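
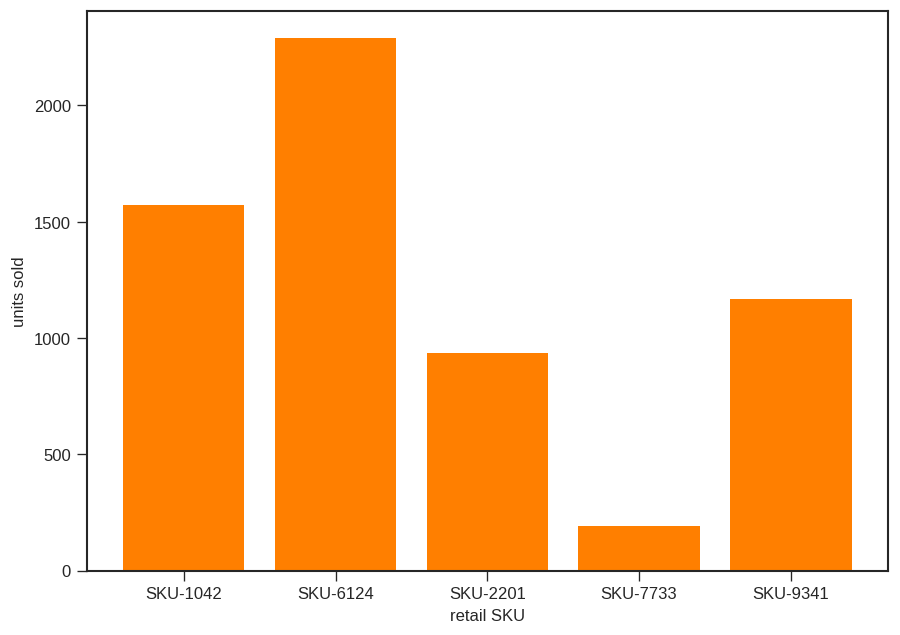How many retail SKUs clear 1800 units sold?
1

Above 1800: SKU-6124.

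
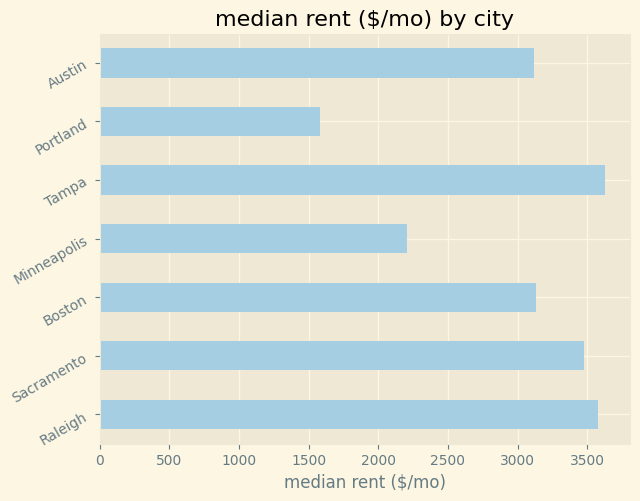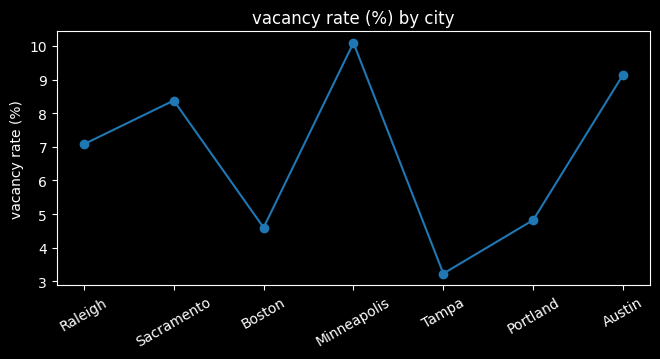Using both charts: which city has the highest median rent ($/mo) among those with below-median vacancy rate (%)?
Tampa

Chart 2 median vacancy rate (%) ≈ 7; below-median cities: Boston, Tampa, Portland. Among those, Tampa has the highest median rent ($/mo) (≈ 3500).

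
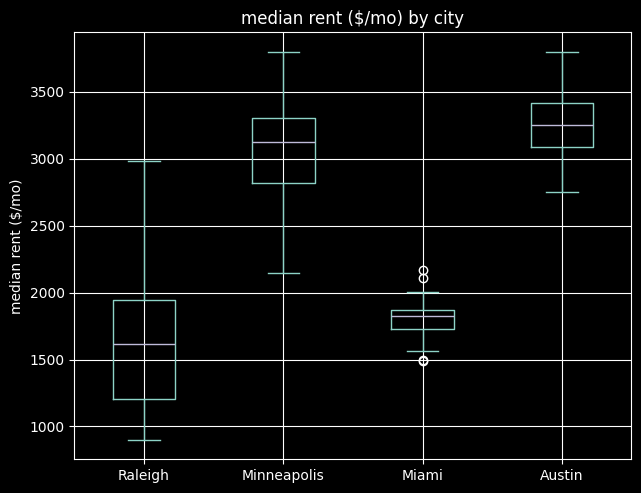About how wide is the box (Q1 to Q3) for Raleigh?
≈ 800

Q3 ≈ 2000, Q1 ≈ 1200; IQR ≈ 800.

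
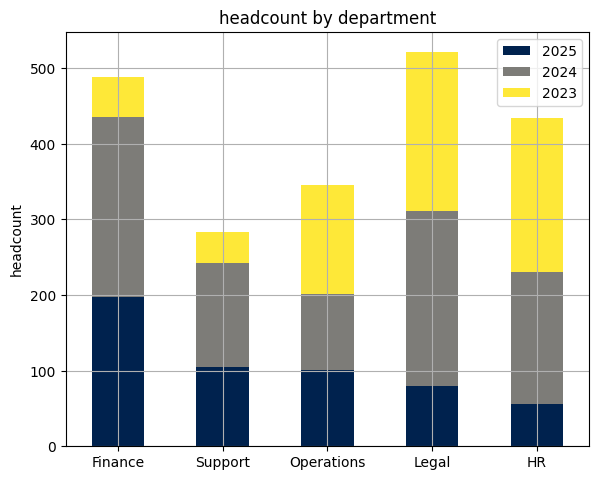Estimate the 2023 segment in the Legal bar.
2023 top ≈ 500, bottom ≈ 300; segment ≈ 200.

≈ 200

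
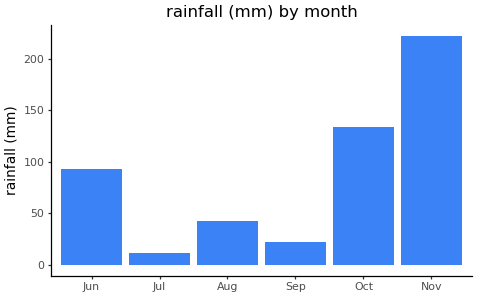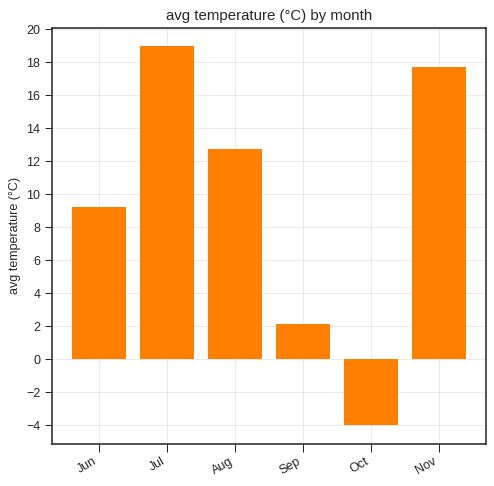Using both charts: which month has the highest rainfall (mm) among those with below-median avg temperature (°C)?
Oct

Chart 2 median avg temperature (°C) ≈ 10; below-median months: Jun, Sep, Oct. Among those, Oct has the highest rainfall (mm) (≈ 125).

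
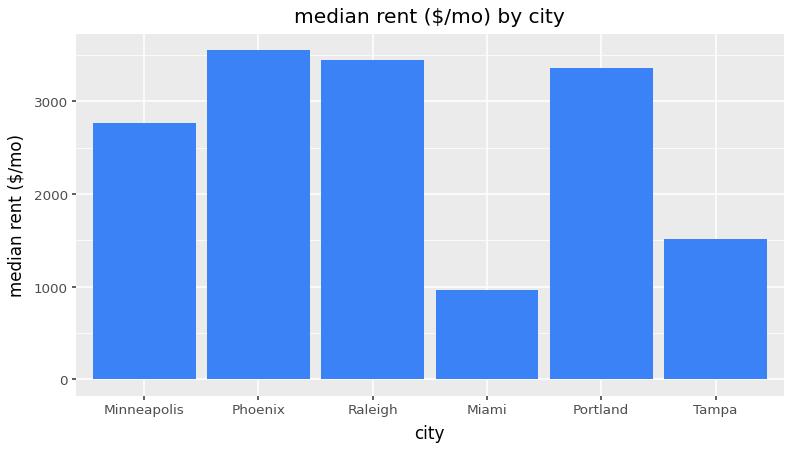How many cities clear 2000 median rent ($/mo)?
4

Above 2000: Minneapolis, Phoenix, Raleigh, Portland.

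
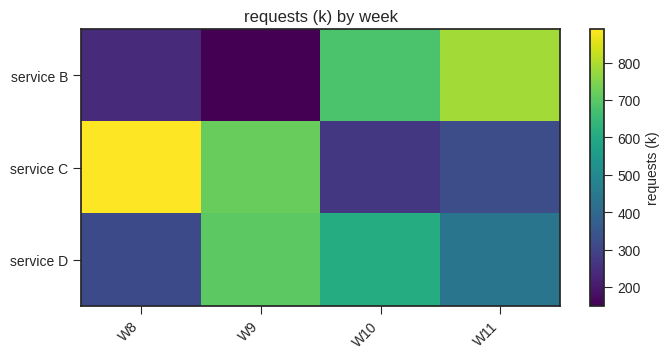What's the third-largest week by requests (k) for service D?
W11

Top 4 for service D: W9 ≈ 700, W10 ≈ 600, W11 ≈ 400, W8 ≈ 300.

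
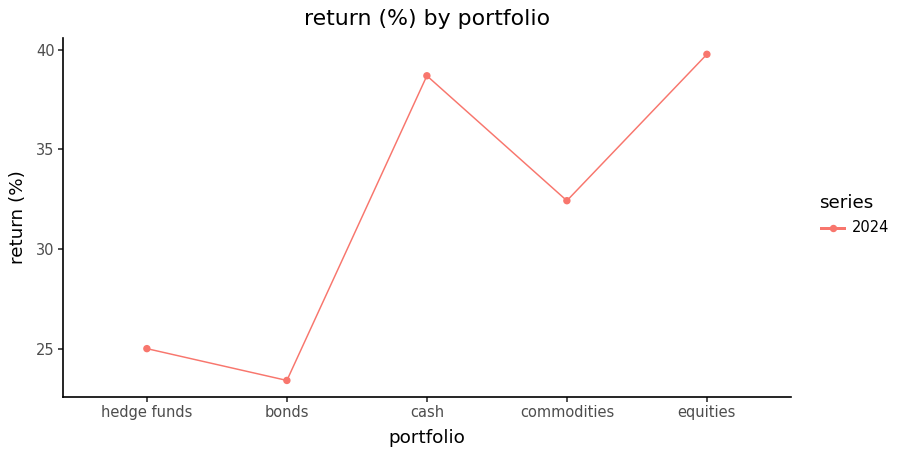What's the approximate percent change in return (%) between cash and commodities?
≈ -15.8%

cash ≈ 38, commodities ≈ 32; (32 − 38) / 38 ≈ -15.8%.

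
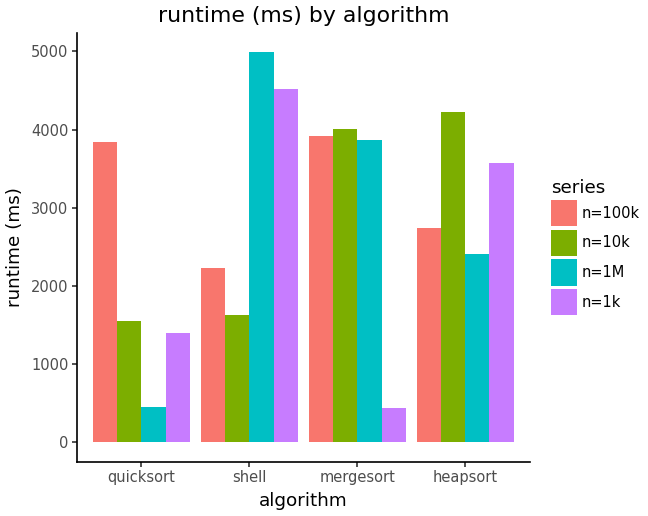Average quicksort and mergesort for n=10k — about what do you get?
≈ 2750

(1500 + 4000) / 2 ≈ 2750.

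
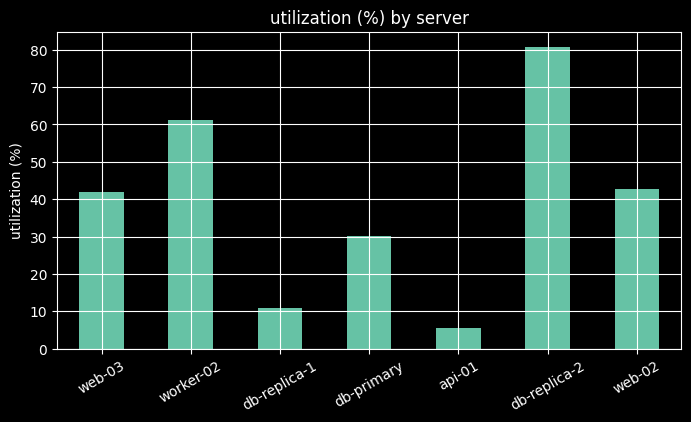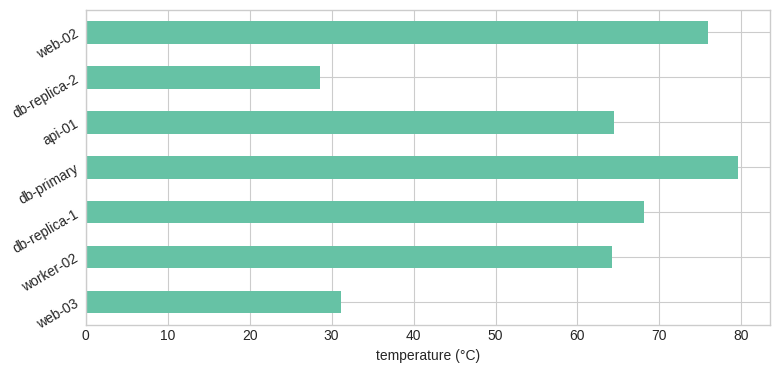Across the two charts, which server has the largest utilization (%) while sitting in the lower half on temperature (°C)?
Chart 2 median temperature (°C) ≈ 60; below-median servers: web-03, worker-02, db-replica-2. Among those, db-replica-2 has the highest utilization (%) (≈ 80).

db-replica-2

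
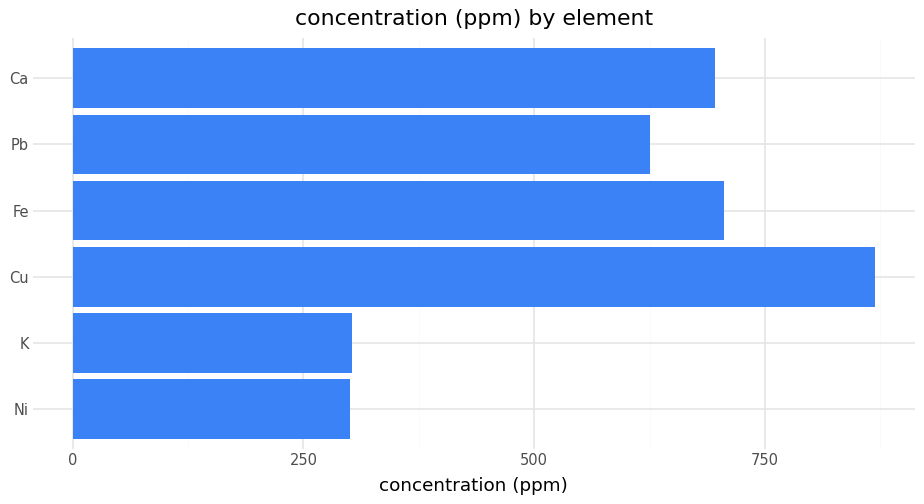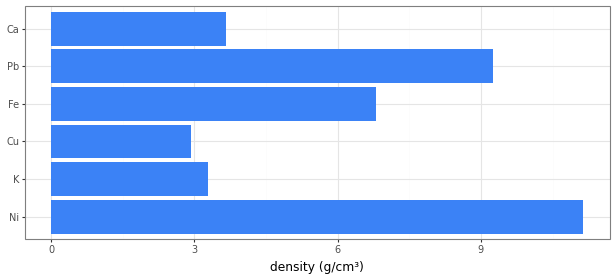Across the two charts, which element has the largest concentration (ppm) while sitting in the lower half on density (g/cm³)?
Cu

Chart 2 median density (g/cm³) ≈ 6; below-median elements: K, Cu, Ca. Among those, Cu has the highest concentration (ppm) (≈ 900).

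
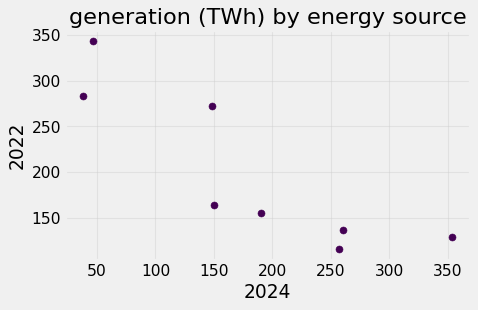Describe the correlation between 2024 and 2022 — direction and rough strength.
negative, strong

Points are negatively correlated; strong (|r| ≈ 0.9).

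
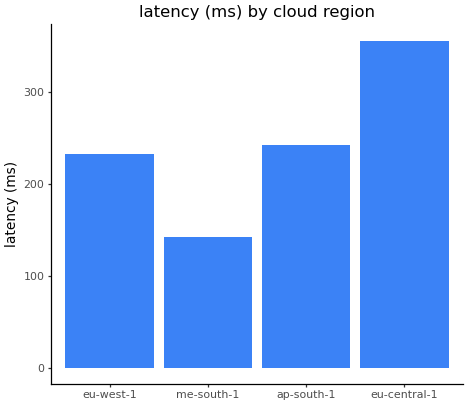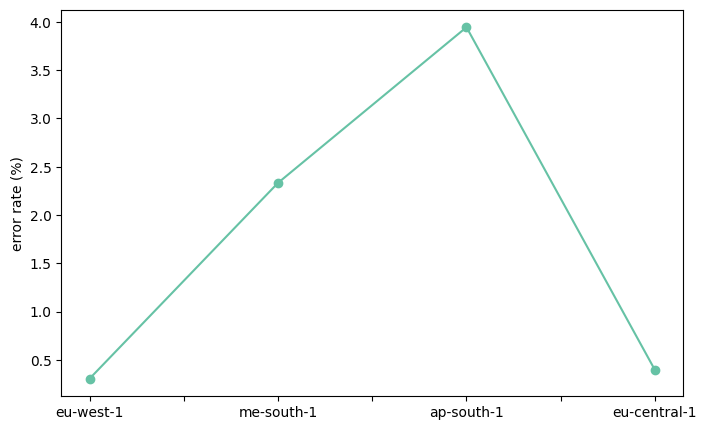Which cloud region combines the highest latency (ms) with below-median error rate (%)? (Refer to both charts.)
eu-central-1

Chart 2 median error rate (%) ≈ 1.5; below-median cloud regions: eu-west-1, eu-central-1. Among those, eu-central-1 has the highest latency (ms) (≈ 350).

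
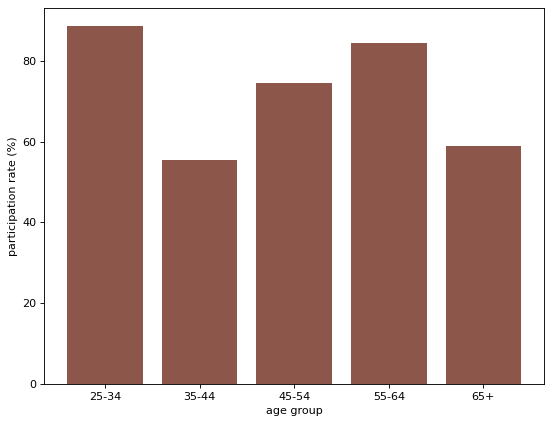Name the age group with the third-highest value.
Top 4: 25-34 ≈ 90, 55-64 ≈ 80, 45-54 ≈ 70, 65+ ≈ 60.

45-54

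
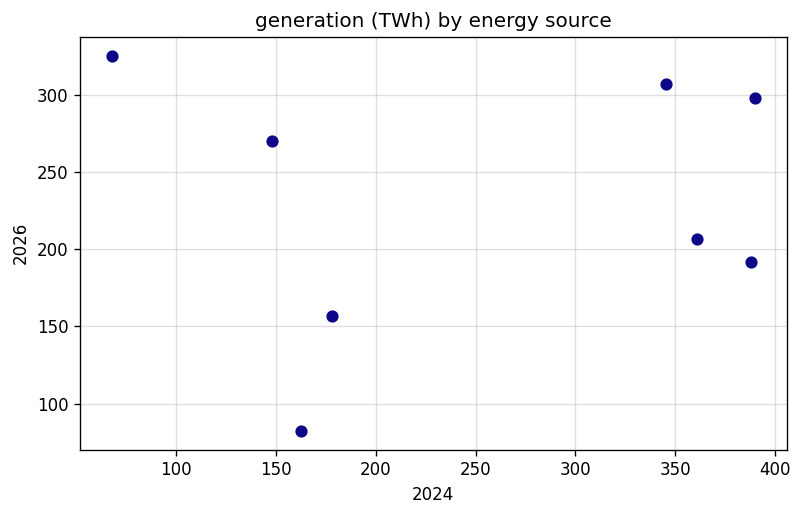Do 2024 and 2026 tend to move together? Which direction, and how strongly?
no clear correlation

Points are roughly uncorrelated; weak (|r| ≈ 0.1).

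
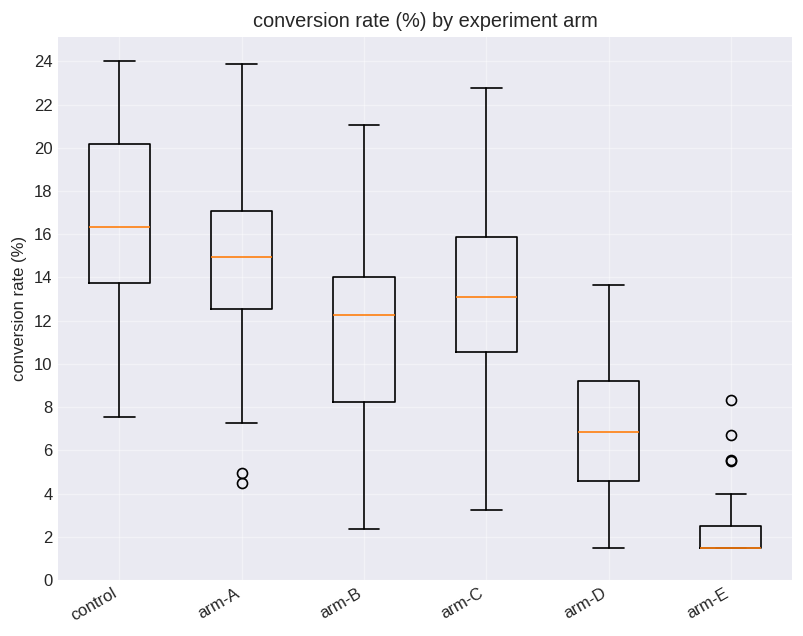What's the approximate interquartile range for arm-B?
≈ 6

Q3 ≈ 14, Q1 ≈ 8; IQR ≈ 6.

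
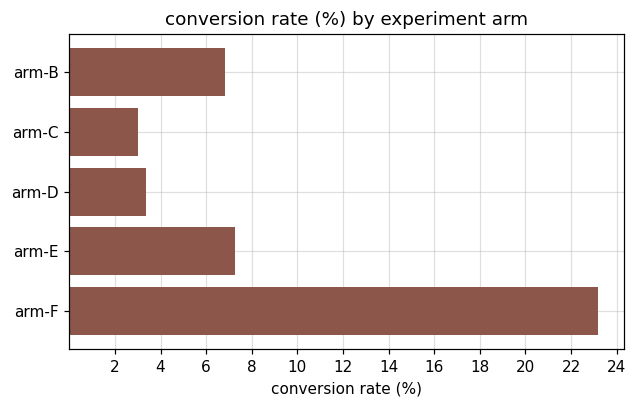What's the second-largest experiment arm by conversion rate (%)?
Top 3: arm-F ≈ 24, arm-E ≈ 8, arm-B ≈ 6.

arm-E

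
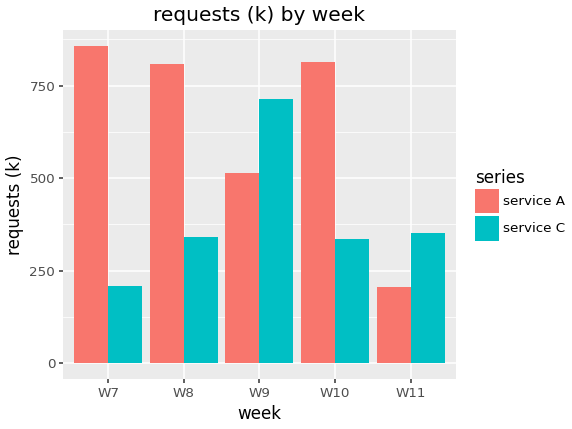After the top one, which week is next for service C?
Top 3 for service C: W9 ≈ 700, W11 ≈ 400, W8 ≈ 300.

W11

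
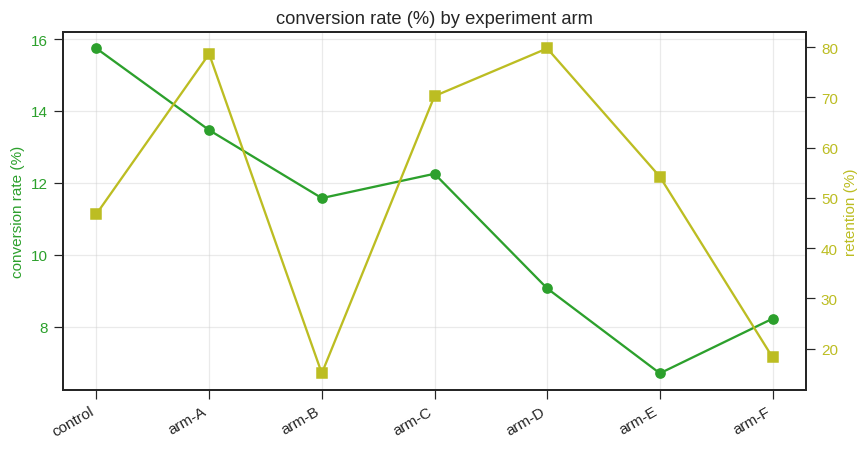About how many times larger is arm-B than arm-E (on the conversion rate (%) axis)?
arm-B ≈ 12, arm-E ≈ 7; 12/7 ≈ 1.71.

≈ 1.71×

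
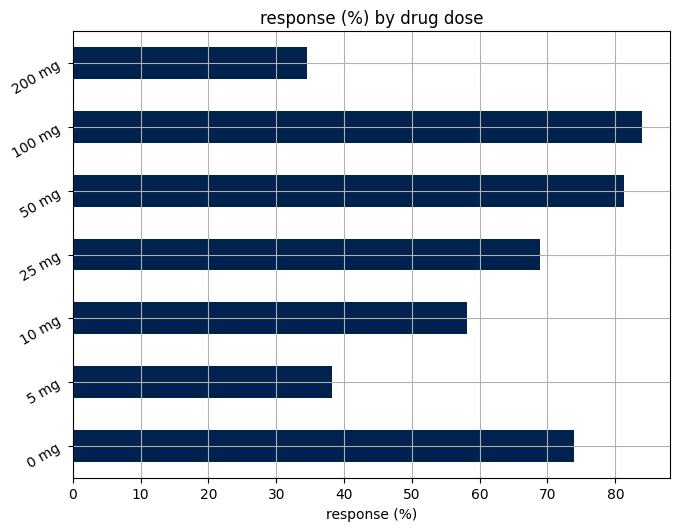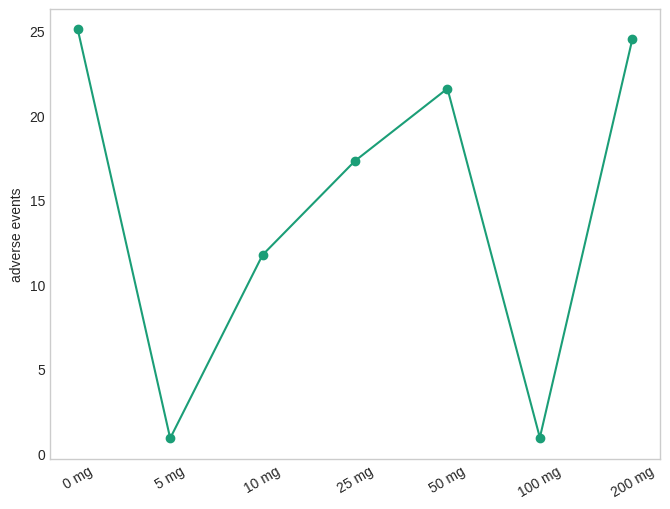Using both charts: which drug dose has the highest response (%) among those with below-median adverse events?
100 mg

Chart 2 median adverse events ≈ 15; below-median drug doses: 5 mg, 10 mg, 100 mg. Among those, 100 mg has the highest response (%) (≈ 80).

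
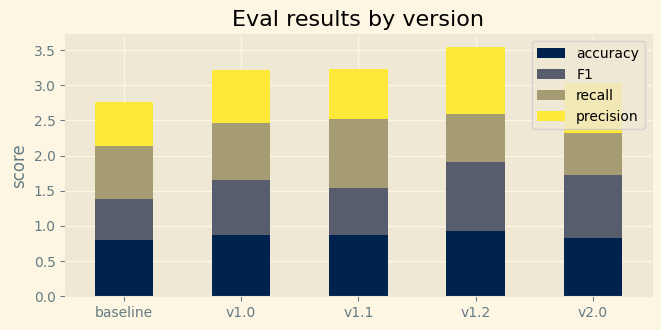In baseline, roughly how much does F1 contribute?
F1 top ≈ 1.5, bottom ≈ 1.0; segment ≈ 0.5.

≈ 0.5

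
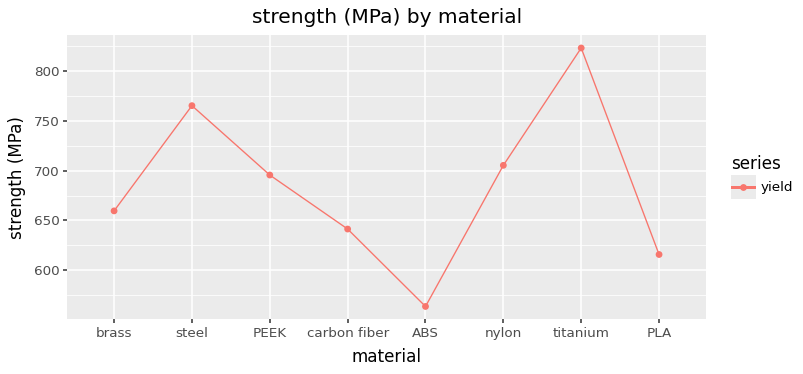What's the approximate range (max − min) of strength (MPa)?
Max titanium ≈ 825, min ABS ≈ 575; range ≈ 250.

≈ 250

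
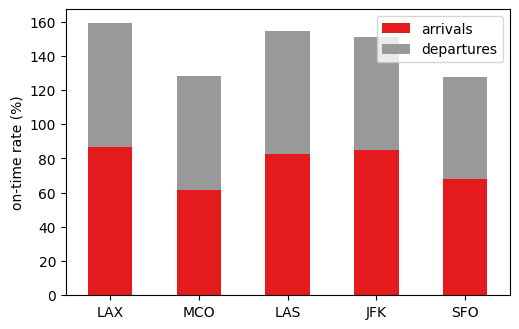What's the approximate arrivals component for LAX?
arrivals top ≈ 80, bottom ≈ 0; segment ≈ 80.

≈ 80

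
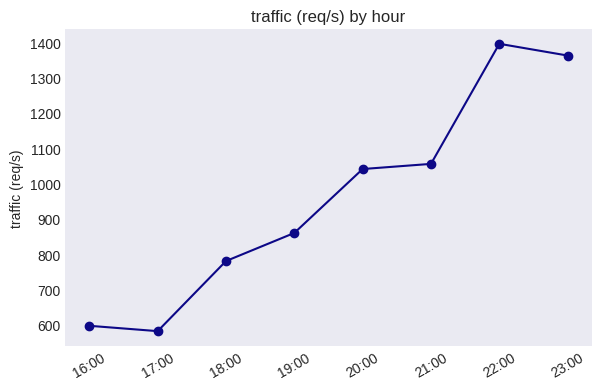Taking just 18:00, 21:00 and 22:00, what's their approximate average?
≈ 1100

(800 + 1100 + 1400) / 3 ≈ 1100.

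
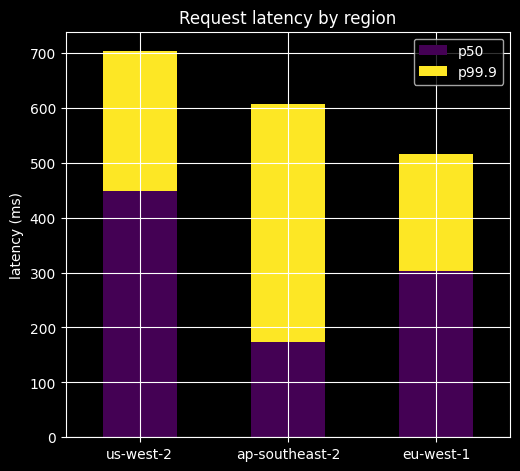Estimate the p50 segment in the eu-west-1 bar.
p50 top ≈ 300, bottom ≈ 0; segment ≈ 300.

≈ 300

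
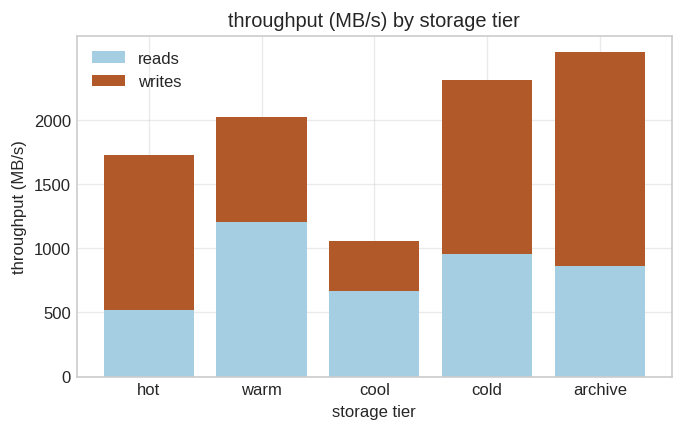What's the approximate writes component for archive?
≈ 1500

writes top ≈ 2500, bottom ≈ 1000; segment ≈ 1500.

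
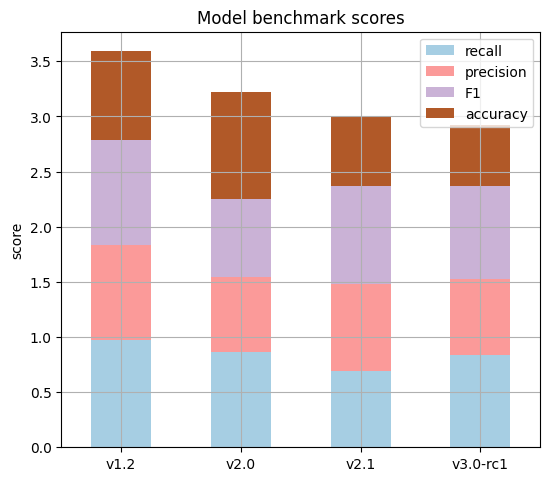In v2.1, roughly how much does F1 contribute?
≈ 1.0

F1 top ≈ 2.5, bottom ≈ 1.5; segment ≈ 1.0.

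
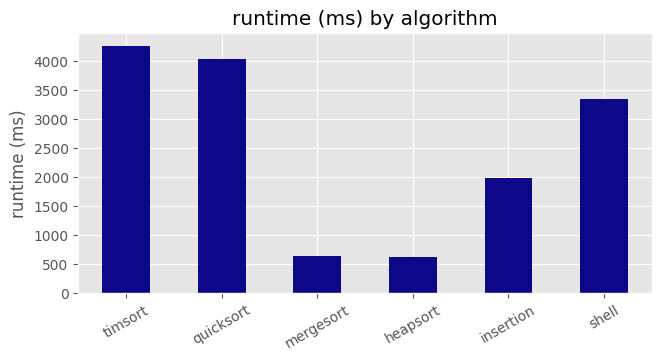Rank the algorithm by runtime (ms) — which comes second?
Top 3: timsort ≈ 4500, quicksort ≈ 4000, shell ≈ 3500.

quicksort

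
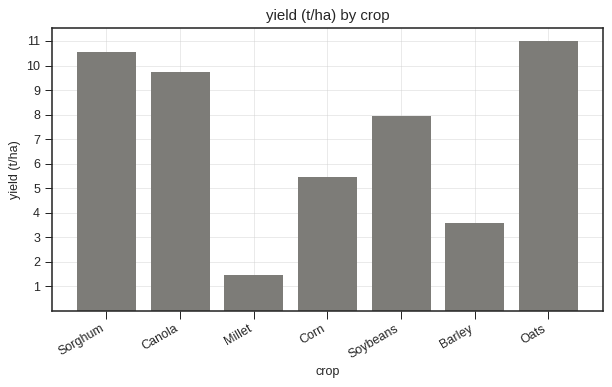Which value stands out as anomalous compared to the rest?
Millet

Millet ≈ 1; the rest sit between ≈ 4 and ≈ 11.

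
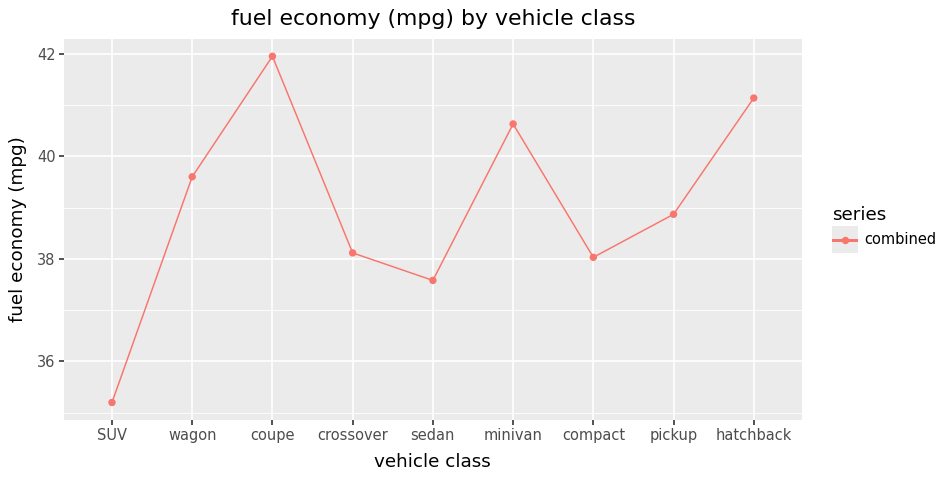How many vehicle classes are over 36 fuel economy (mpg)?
Above 36: wagon, coupe, crossover, sedan, minivan, compact, pickup, hatchback.

8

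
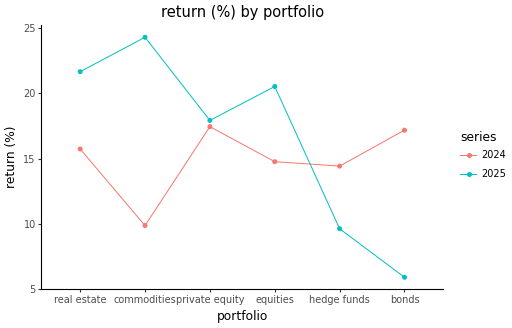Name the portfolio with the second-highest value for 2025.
Top 3 for 2025: commodities ≈ 24, real estate ≈ 22, equities ≈ 20.

real estate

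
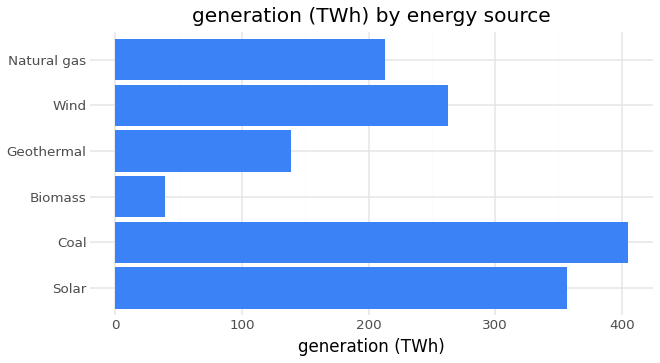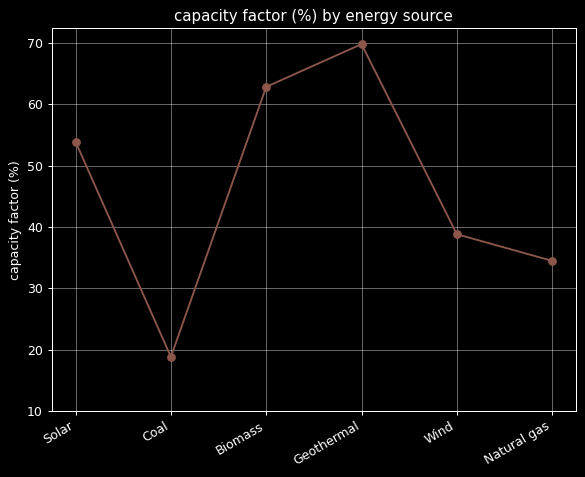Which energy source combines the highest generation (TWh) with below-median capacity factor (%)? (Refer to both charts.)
Coal

Chart 2 median capacity factor (%) ≈ 50; below-median energy sources: Coal, Wind, Natural gas. Among those, Coal has the highest generation (TWh) (≈ 400).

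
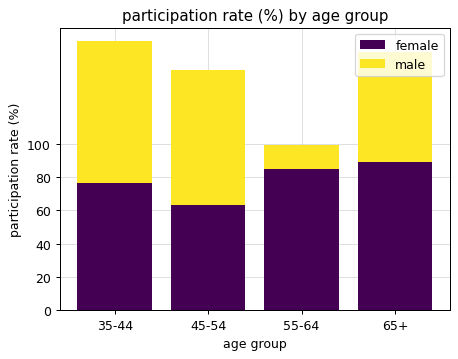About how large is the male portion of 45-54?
≈ 80

male top ≈ 140, bottom ≈ 60; segment ≈ 80.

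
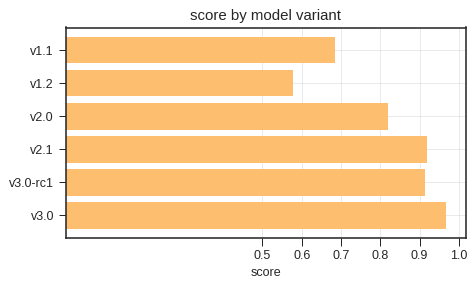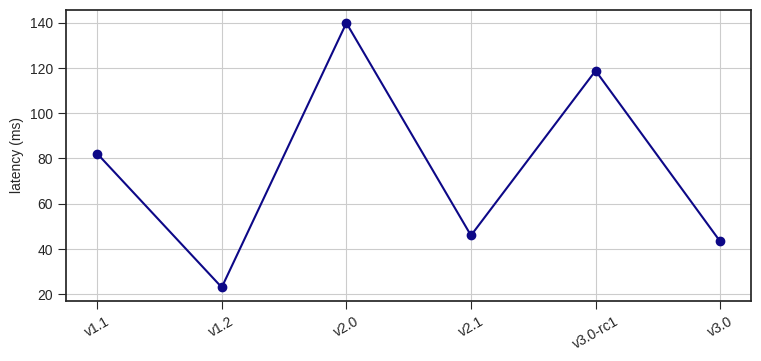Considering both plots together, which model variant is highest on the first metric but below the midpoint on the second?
Chart 2 median latency (ms) ≈ 60; below-median model variants: v1.2, v2.1, v3.0. Among those, v3.0 has the highest score (≈ 1).

v3.0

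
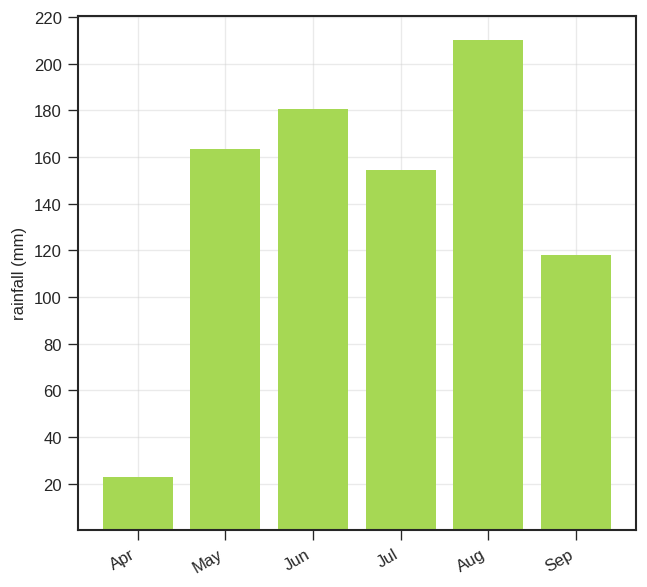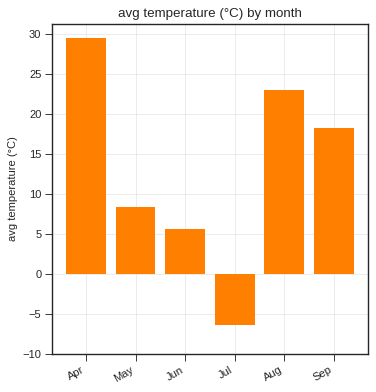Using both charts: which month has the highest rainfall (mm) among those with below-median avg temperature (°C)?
Jun

Chart 2 median avg temperature (°C) ≈ 15; below-median months: May, Jun, Jul. Among those, Jun has the highest rainfall (mm) (≈ 180).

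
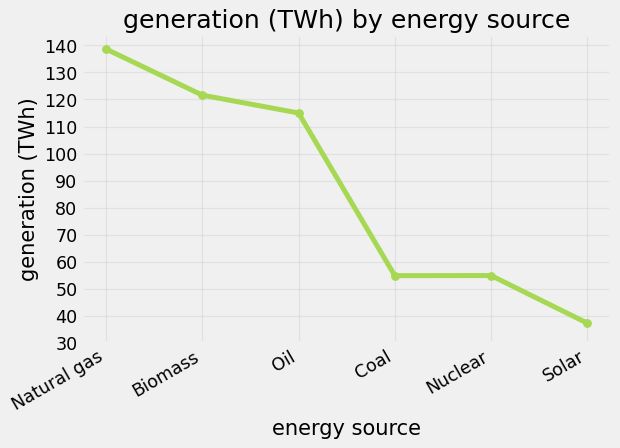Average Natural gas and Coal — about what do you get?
(140 + 50) / 2 ≈ 95.

≈ 95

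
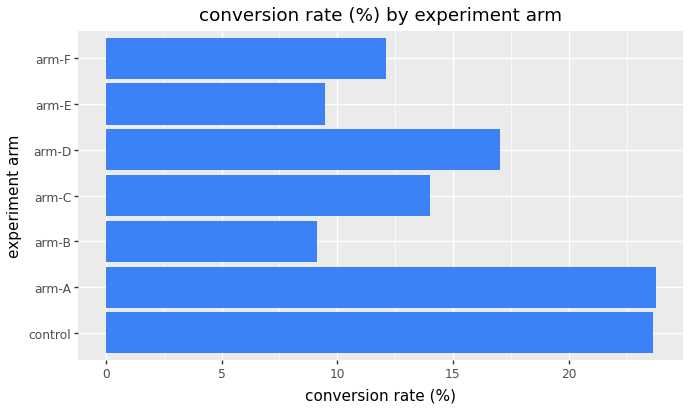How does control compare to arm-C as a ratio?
control ≈ 24, arm-C ≈ 14; 24/14 ≈ 1.71.

≈ 1.71×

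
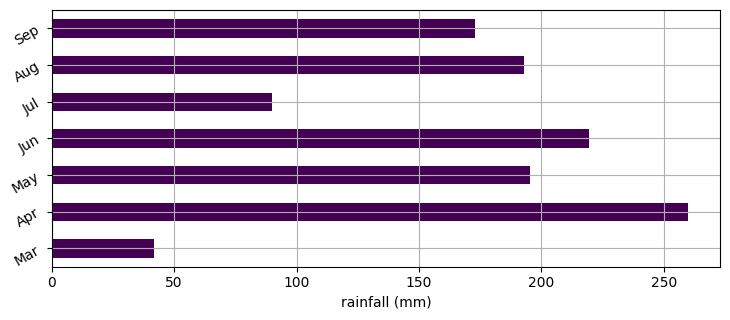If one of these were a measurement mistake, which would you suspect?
Mar ≈ 50; the rest sit between ≈ 100 and ≈ 250.

Mar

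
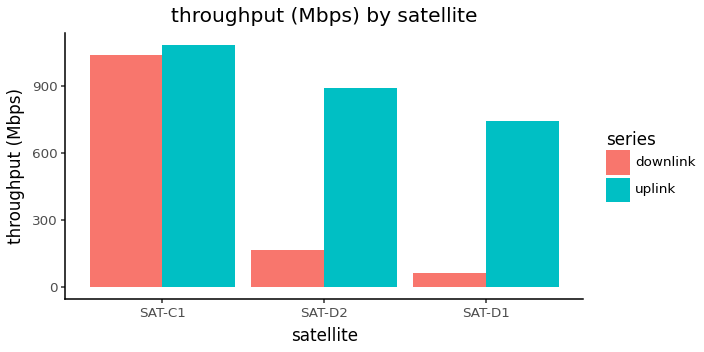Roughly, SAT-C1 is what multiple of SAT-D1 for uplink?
SAT-C1 ≈ 1100, SAT-D1 ≈ 700; 1100/700 ≈ 1.57.

≈ 1.57×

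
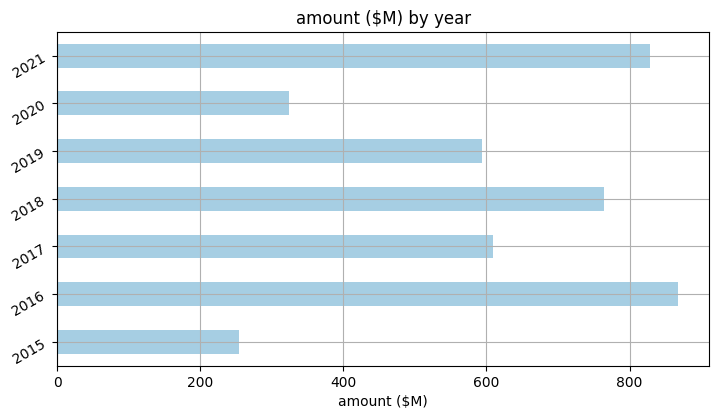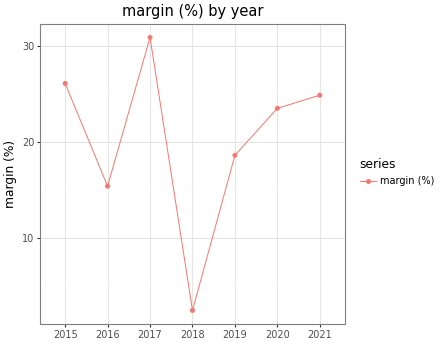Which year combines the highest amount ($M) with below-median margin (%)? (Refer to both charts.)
Chart 2 median margin (%) ≈ 25; below-median years: 2016, 2018, 2019. Among those, 2016 has the highest amount ($M) (≈ 900).

2016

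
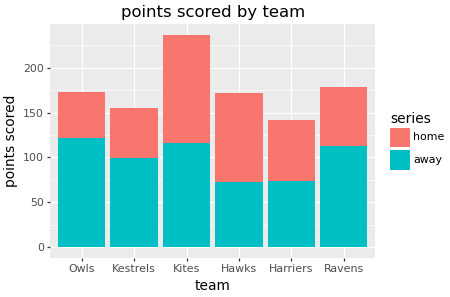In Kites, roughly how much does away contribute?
away top ≈ 120, bottom ≈ 0; segment ≈ 120.

≈ 120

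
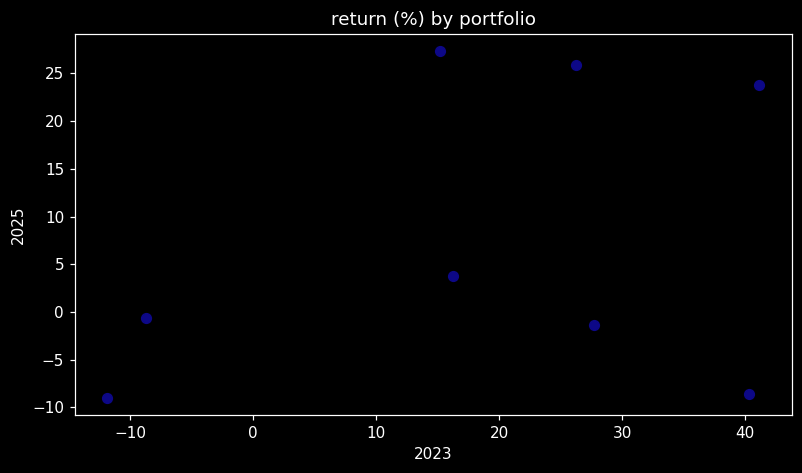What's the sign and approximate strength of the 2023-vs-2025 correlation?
Points are positively correlated; weak (|r| ≈ 0.3).

positive, weak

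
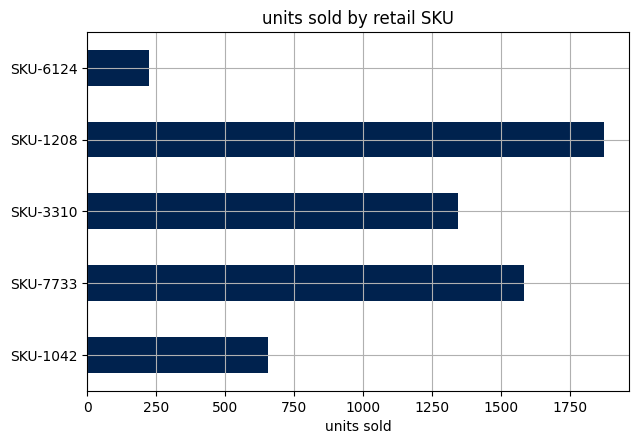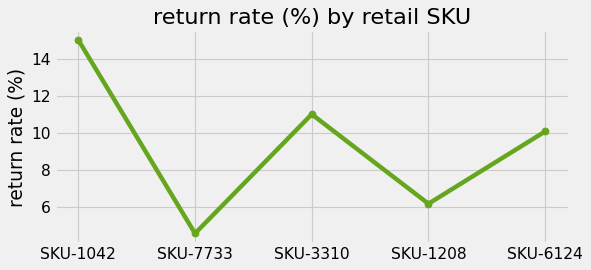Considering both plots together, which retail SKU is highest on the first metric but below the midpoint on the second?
Chart 2 median return rate (%) ≈ 10; below-median retail SKUs: SKU-7733, SKU-1208. Among those, SKU-1208 has the highest units sold (≈ 1800).

SKU-1208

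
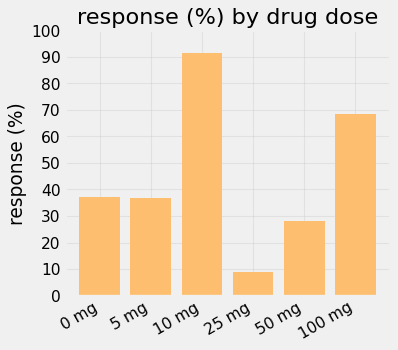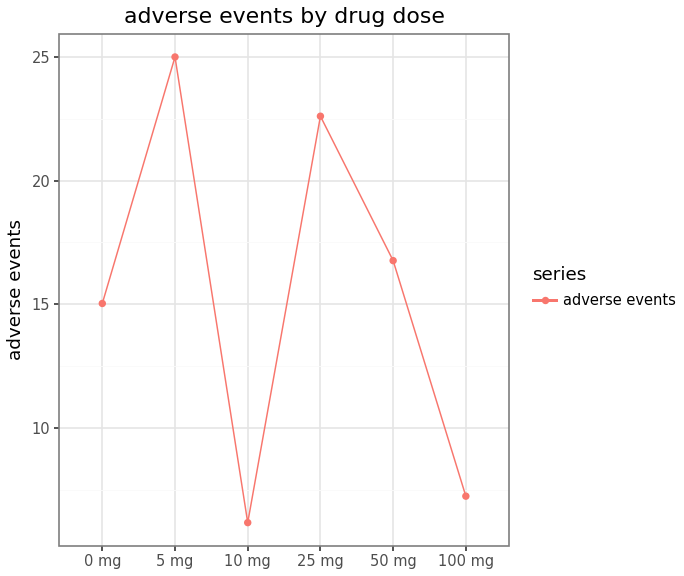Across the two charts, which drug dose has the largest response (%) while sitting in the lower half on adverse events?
Chart 2 median adverse events ≈ 15; below-median drug doses: 0 mg, 10 mg, 100 mg. Among those, 10 mg has the highest response (%) (≈ 90).

10 mg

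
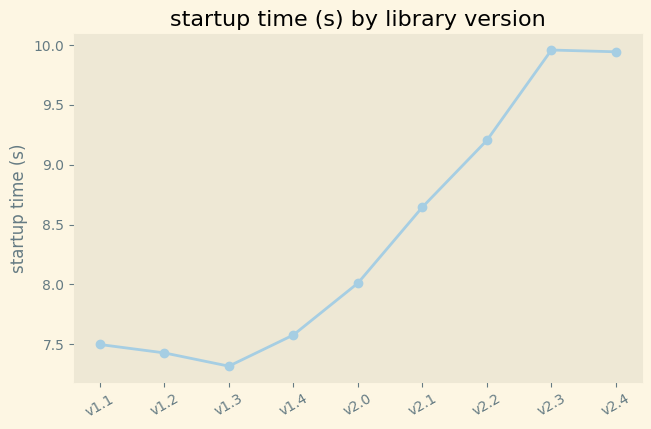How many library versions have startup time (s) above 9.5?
2

Above 9.5: v2.3, v2.4.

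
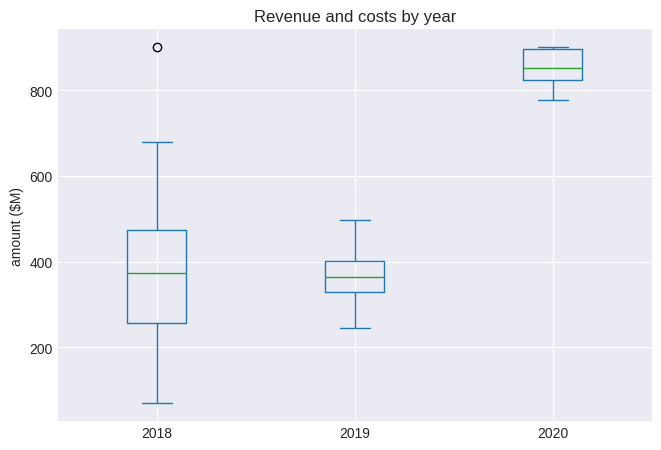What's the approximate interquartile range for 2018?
Q3 ≈ 450, Q1 ≈ 250; IQR ≈ 200.

≈ 200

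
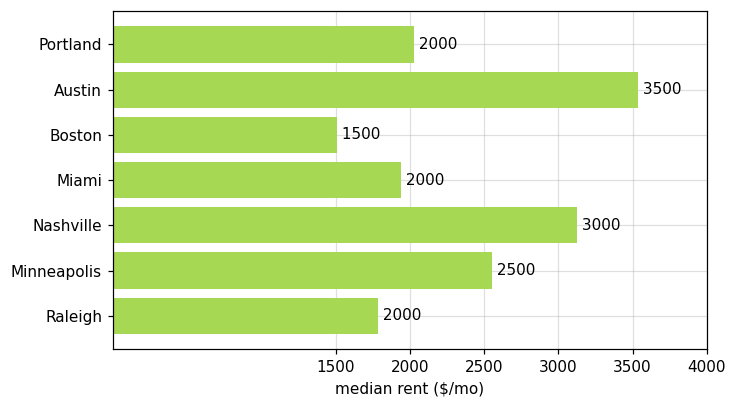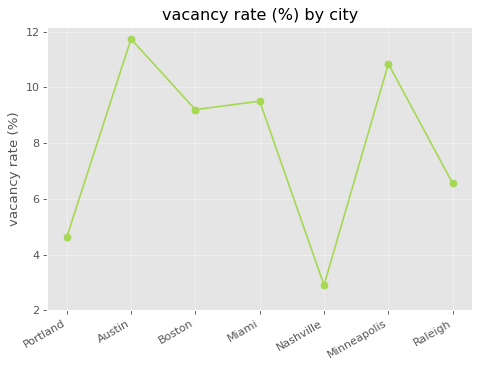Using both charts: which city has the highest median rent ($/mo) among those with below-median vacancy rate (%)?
Chart 2 median vacancy rate (%) ≈ 10; below-median cities: Portland, Nashville, Raleigh. Among those, Nashville has the highest median rent ($/mo) (≈ 3000).

Nashville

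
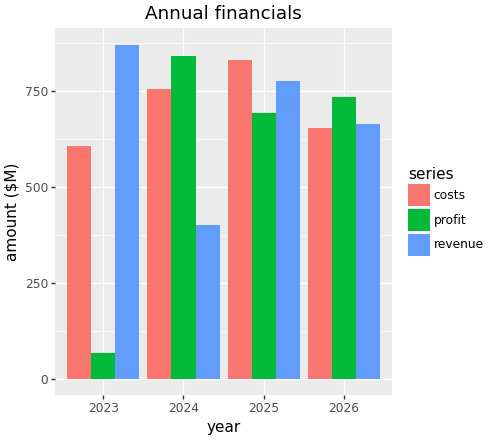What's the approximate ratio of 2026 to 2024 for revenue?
≈ 1.75×

2026 ≈ 700, 2024 ≈ 400; 700/400 ≈ 1.75.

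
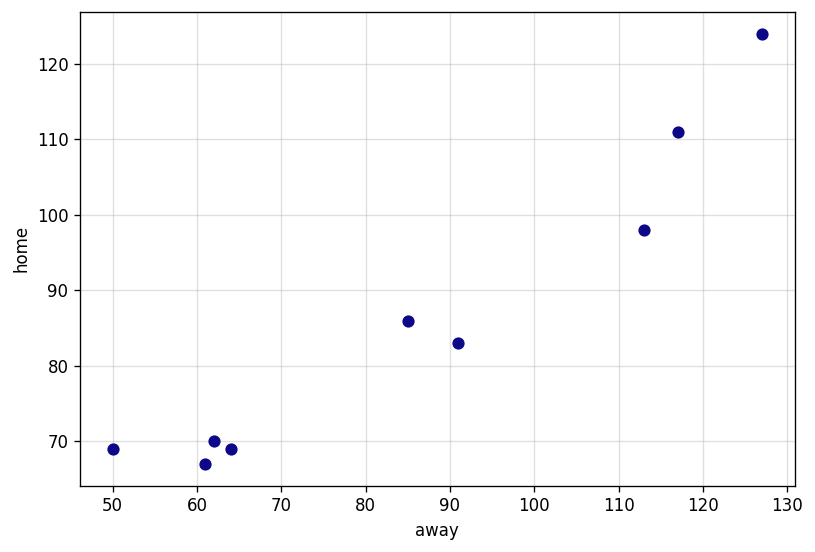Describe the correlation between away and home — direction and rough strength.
positive, strong

Points are positively correlated; strong (|r| ≈ 1.0).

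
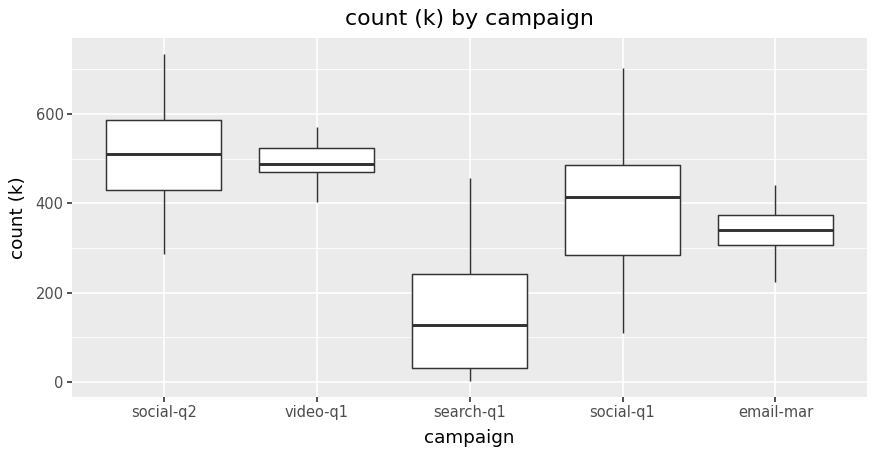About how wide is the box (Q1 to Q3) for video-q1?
Q3 ≈ 500, Q1 ≈ 450; IQR ≈ 50.

≈ 50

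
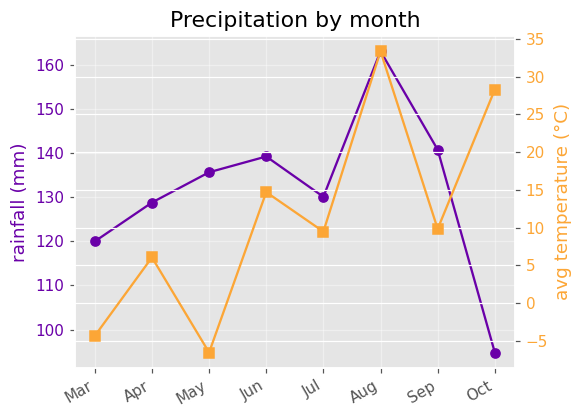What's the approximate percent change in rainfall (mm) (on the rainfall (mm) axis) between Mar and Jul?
≈ +8.3%

Mar ≈ 120, Jul ≈ 130; (130 − 120) / 120 ≈ +8.3%.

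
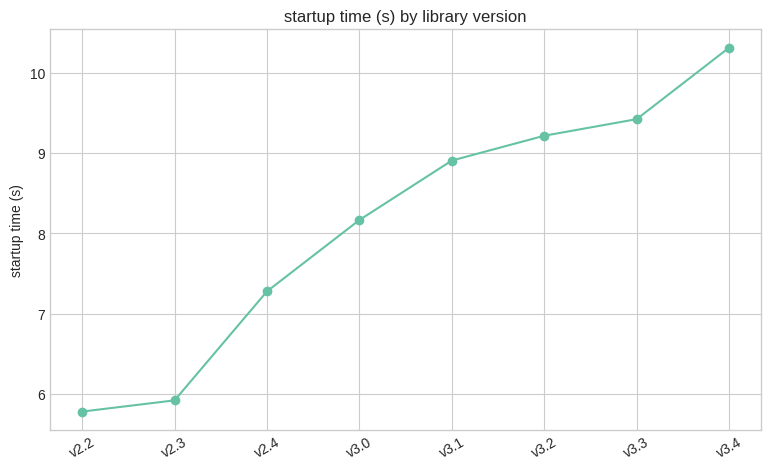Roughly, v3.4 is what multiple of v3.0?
v3.4 ≈ 10.5, v3.0 ≈ 8.0; 10.5/8.0 ≈ 1.31.

≈ 1.31×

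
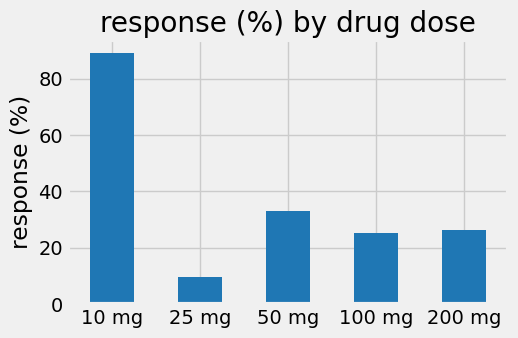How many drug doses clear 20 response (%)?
4

Above 20: 10 mg, 50 mg, 100 mg, 200 mg.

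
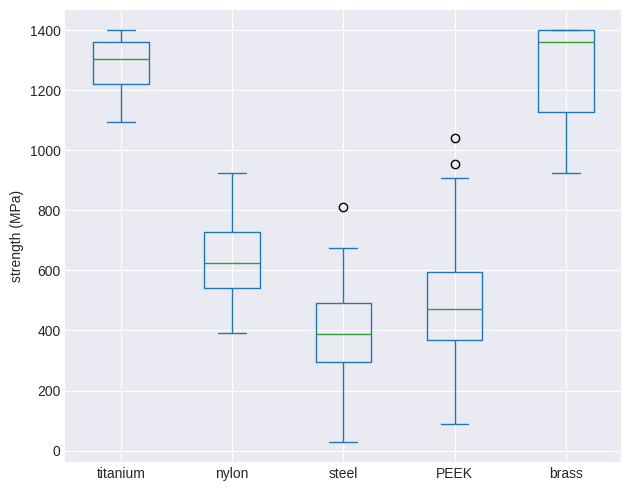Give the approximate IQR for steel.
≈ 200

Q3 ≈ 500, Q1 ≈ 300; IQR ≈ 200.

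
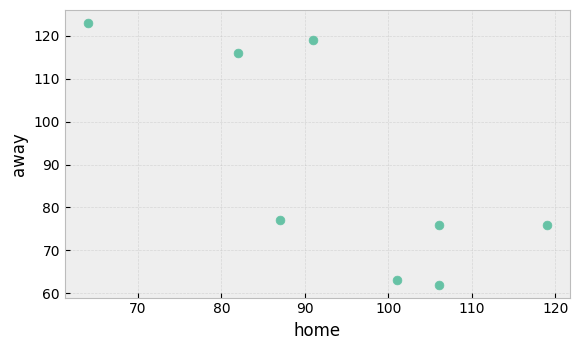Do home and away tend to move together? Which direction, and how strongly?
negative, strong

Points are negatively correlated; strong (|r| ≈ 0.8).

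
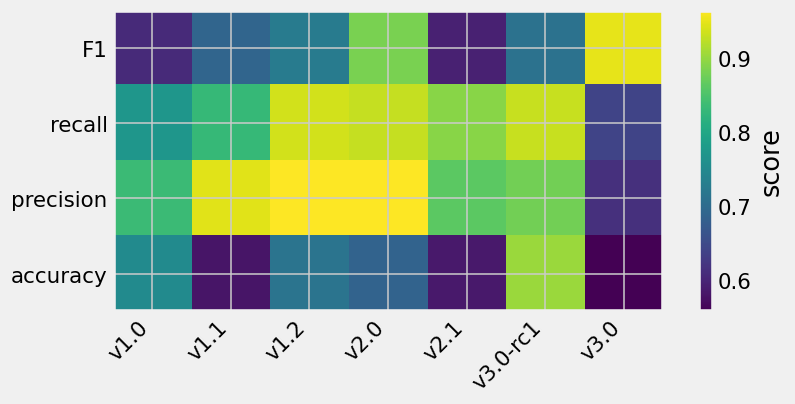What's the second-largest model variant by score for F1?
Top 3 for F1: v3.0 ≈ 0.95, v2.0 ≈ 0.90, v1.2 ≈ 0.75.

v2.0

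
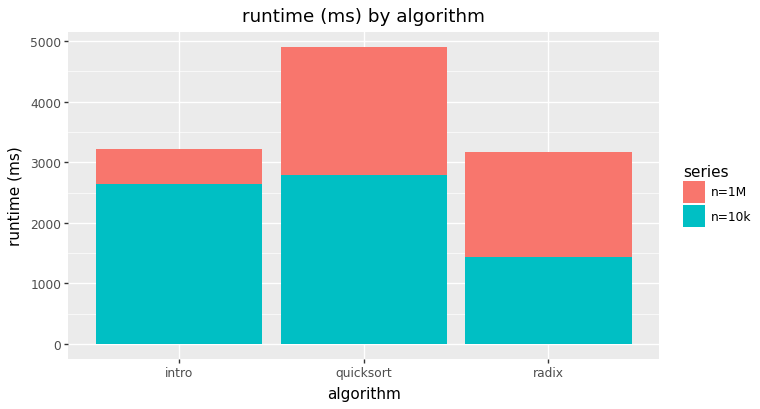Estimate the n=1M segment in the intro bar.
n=1M top ≈ 3000, bottom ≈ 2500; segment ≈ 500.

≈ 500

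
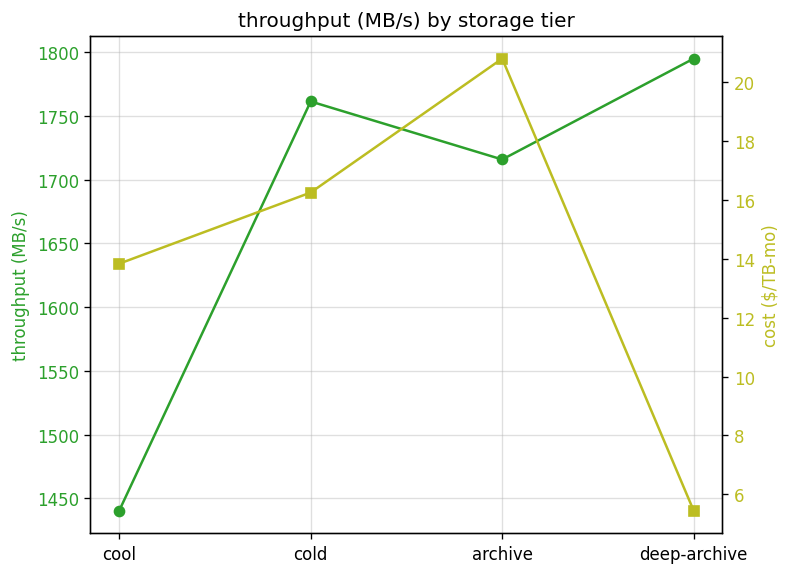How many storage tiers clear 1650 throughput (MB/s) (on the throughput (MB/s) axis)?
Above 1650: cold, archive, deep-archive.

3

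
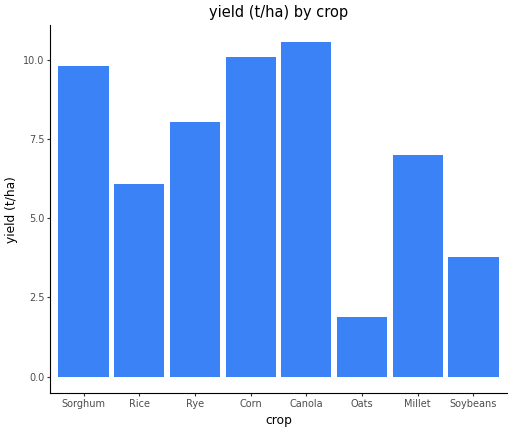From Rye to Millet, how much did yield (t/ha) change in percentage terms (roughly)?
≈ -12.5%

Rye ≈ 8, Millet ≈ 7; (7 − 8) / 8 ≈ -12.5%.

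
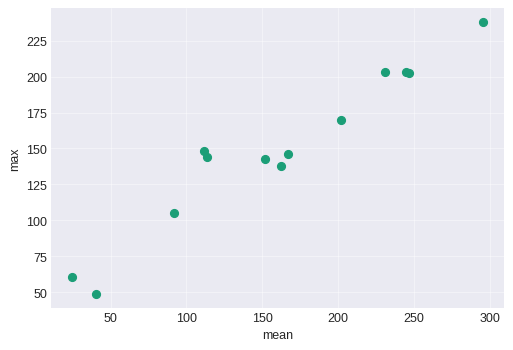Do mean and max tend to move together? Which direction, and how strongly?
positive, strong

Points are positively correlated; strong (|r| ≈ 1.0).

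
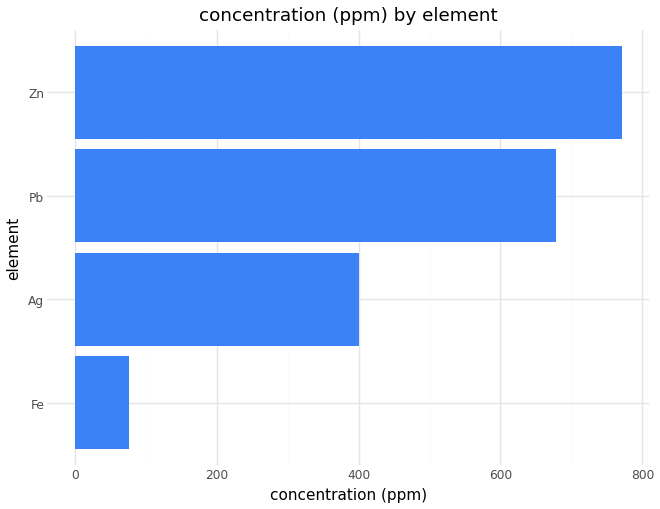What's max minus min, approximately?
Max Zn ≈ 800, min Fe ≈ 100; range ≈ 700.

≈ 700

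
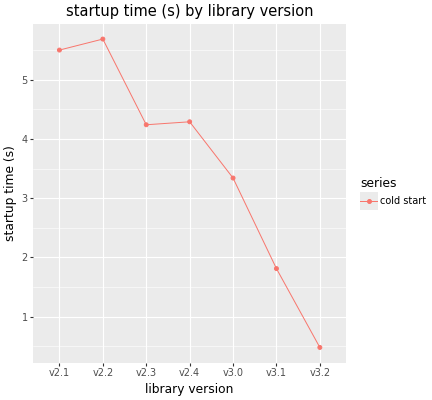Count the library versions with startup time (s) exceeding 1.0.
6

Above 1.0: v2.1, v2.2, v2.3, v2.4, v3.0, v3.1.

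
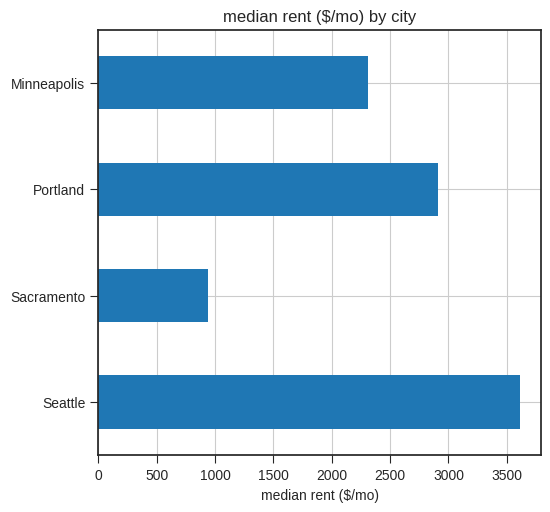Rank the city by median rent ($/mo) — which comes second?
Top 3: Seattle ≈ 3500, Portland ≈ 3000, Minneapolis ≈ 2500.

Portland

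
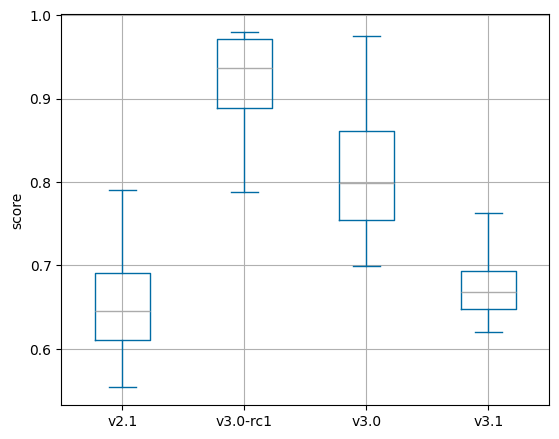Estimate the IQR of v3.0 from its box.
≈ 0.10

Q3 ≈ 0.85, Q1 ≈ 0.75; IQR ≈ 0.10.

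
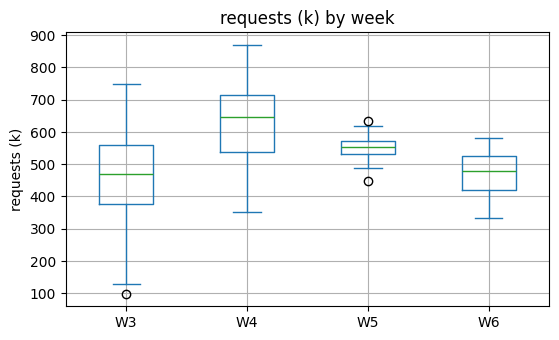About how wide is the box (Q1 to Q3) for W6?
≈ 100

Q3 ≈ 525, Q1 ≈ 425; IQR ≈ 100.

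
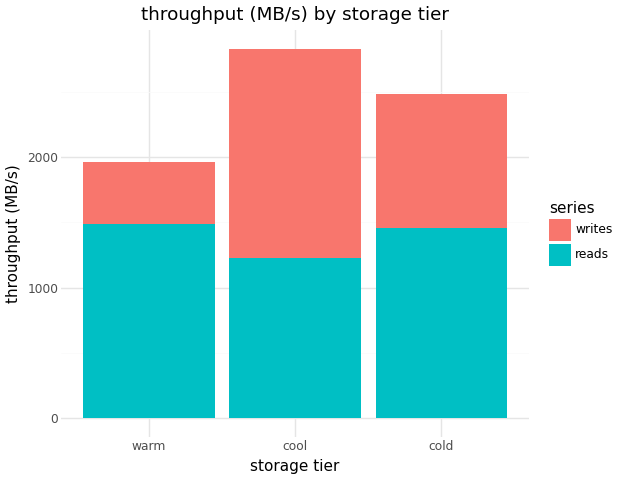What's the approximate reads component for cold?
≈ 1500

reads top ≈ 1500, bottom ≈ 0; segment ≈ 1500.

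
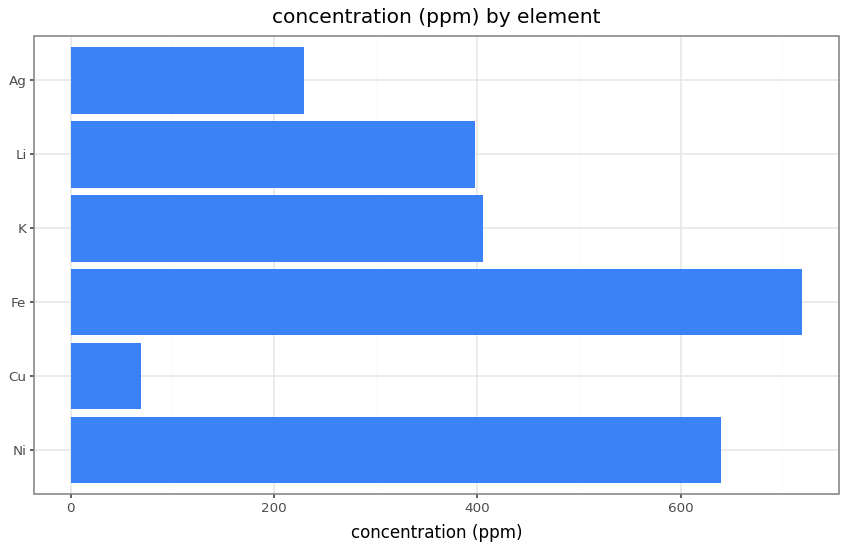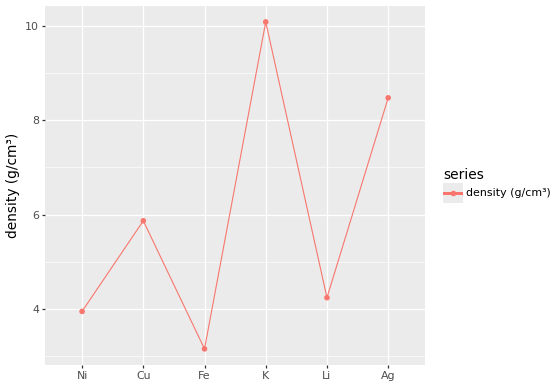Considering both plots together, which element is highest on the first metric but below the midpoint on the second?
Fe

Chart 2 median density (g/cm³) ≈ 5; below-median elements: Ni, Fe, Li. Among those, Fe has the highest concentration (ppm) (≈ 700).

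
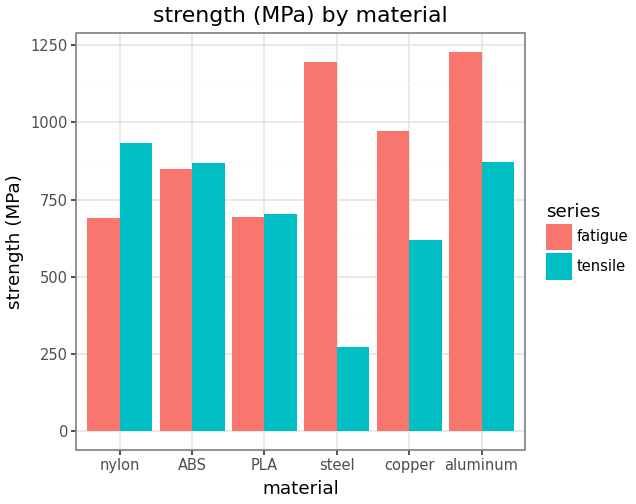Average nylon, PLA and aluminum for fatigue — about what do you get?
≈ 800

(600 + 600 + 1200) / 3 ≈ 800.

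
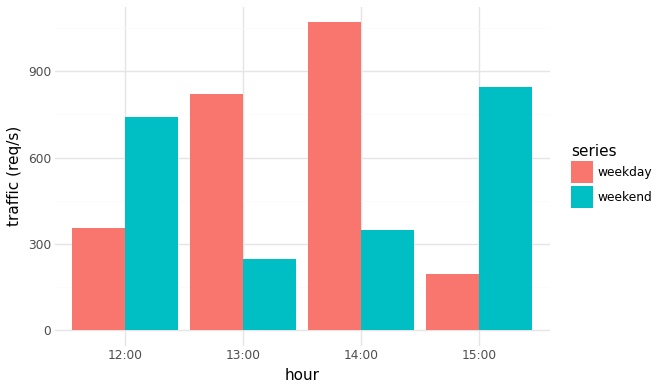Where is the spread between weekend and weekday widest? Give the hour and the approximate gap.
14:00, ≈ 700 req/s

14:00: weekend ≈ 400, weekday ≈ 1100 → gap ≈ 700. Next-largest (15:00) is only ≈ 600.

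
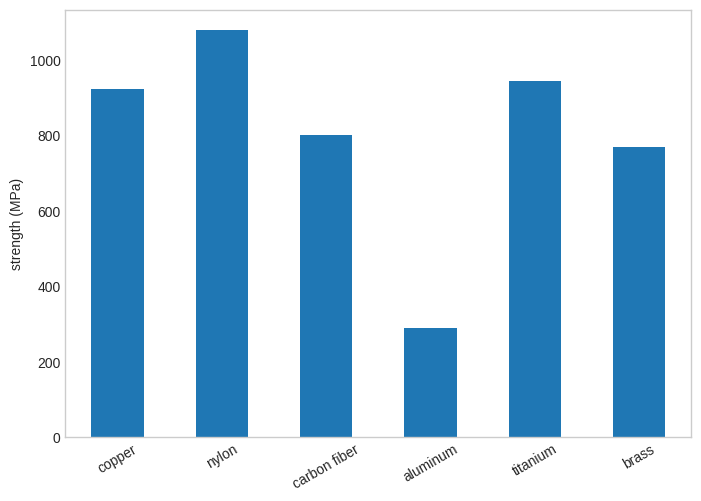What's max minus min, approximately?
≈ 800

Max nylon ≈ 1100, min aluminum ≈ 300; range ≈ 800.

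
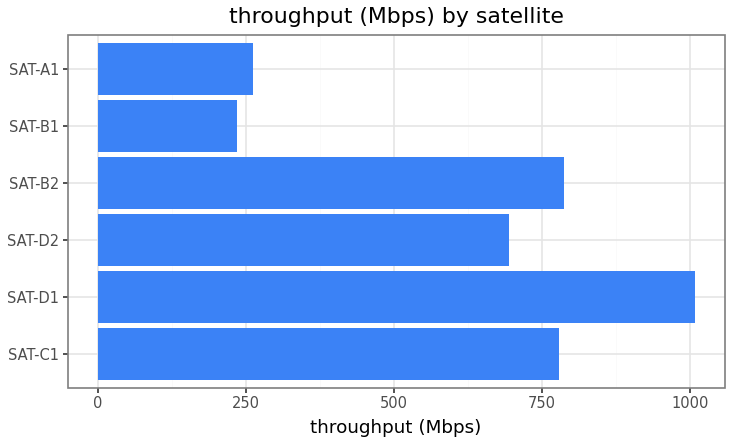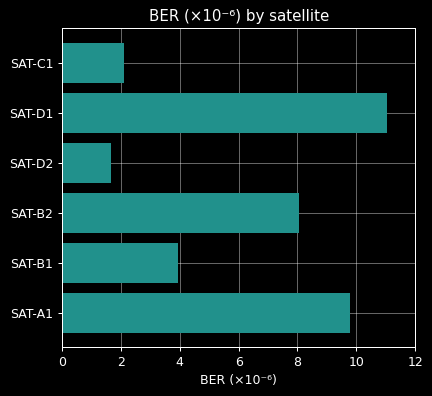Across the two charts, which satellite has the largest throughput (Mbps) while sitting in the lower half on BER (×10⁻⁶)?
SAT-C1

Chart 2 median BER (×10⁻⁶) ≈ 6; below-median satellites: SAT-C1, SAT-D2, SAT-B1. Among those, SAT-C1 has the highest throughput (Mbps) (≈ 800).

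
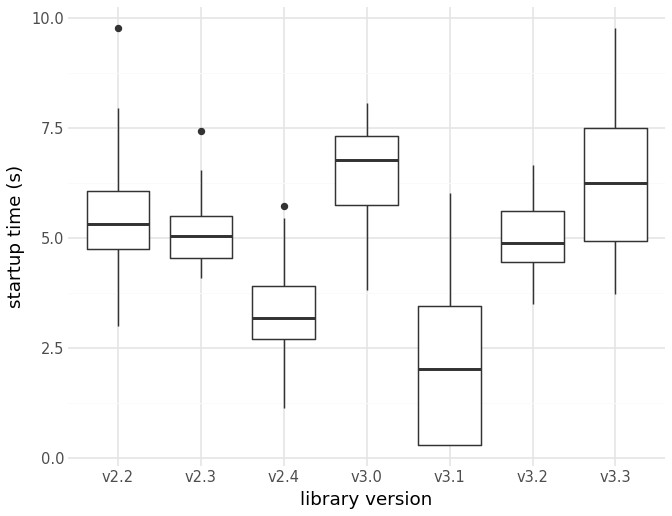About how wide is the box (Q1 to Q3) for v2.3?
≈ 1.0

Q3 ≈ 5.5, Q1 ≈ 4.5; IQR ≈ 1.0.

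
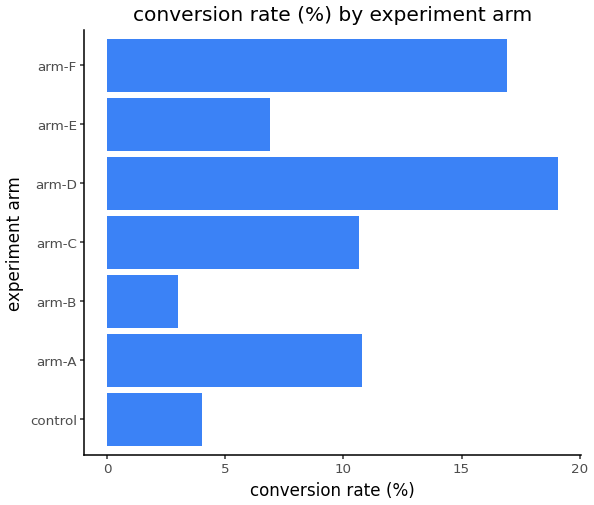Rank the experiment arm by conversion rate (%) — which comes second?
Top 3: arm-D ≈ 20, arm-F ≈ 16, arm-A ≈ 10.

arm-F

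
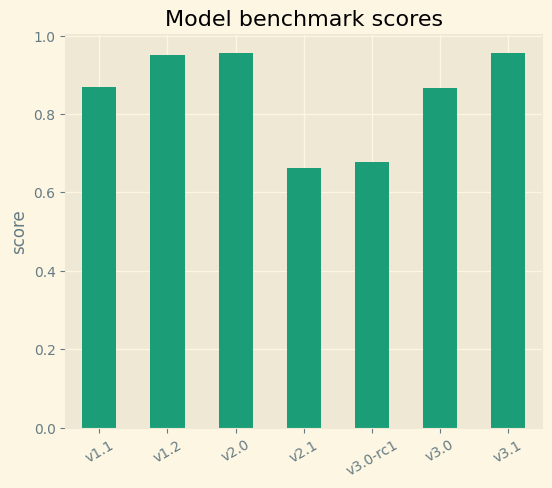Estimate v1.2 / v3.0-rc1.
≈ 1.29×

v1.2 ≈ 0.9, v3.0-rc1 ≈ 0.7; 0.9/0.7 ≈ 1.29.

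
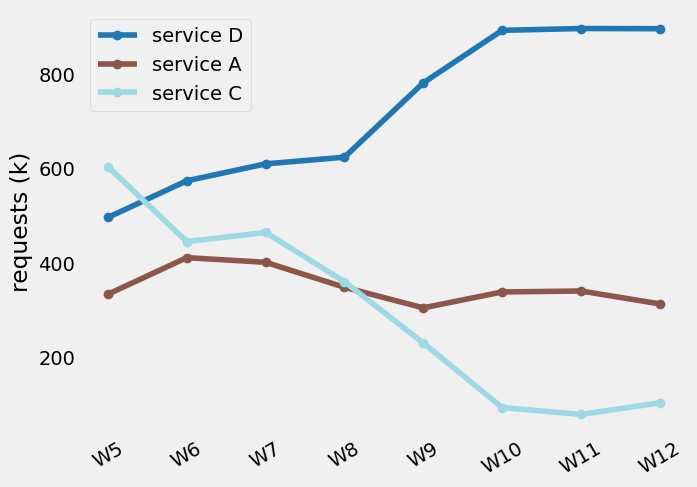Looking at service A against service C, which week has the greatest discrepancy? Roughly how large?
W5, ≈ 300 k

W5: service A ≈ 300, service C ≈ 600 → gap ≈ 300. Next-largest (W11) is only ≈ 200.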